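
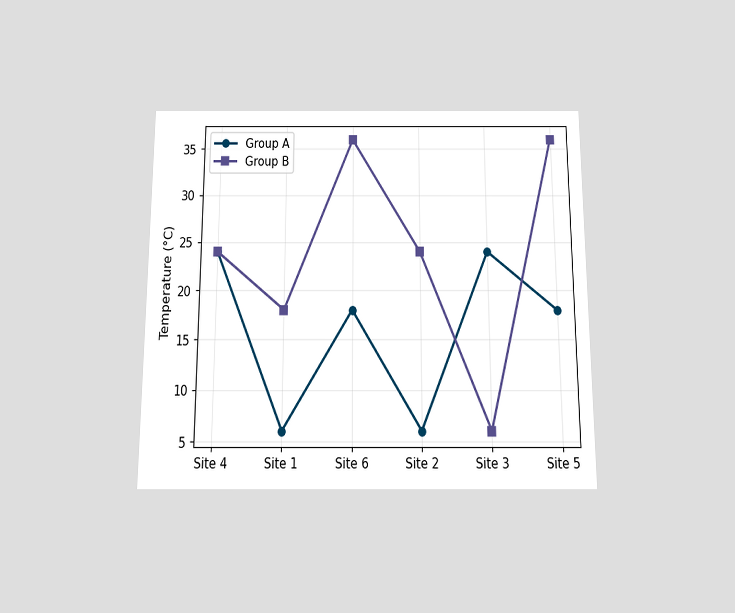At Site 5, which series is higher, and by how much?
The chart is viewed slightly from below. At Site 5, Group B sits above the other line by 18°C.

Group B, by 18°C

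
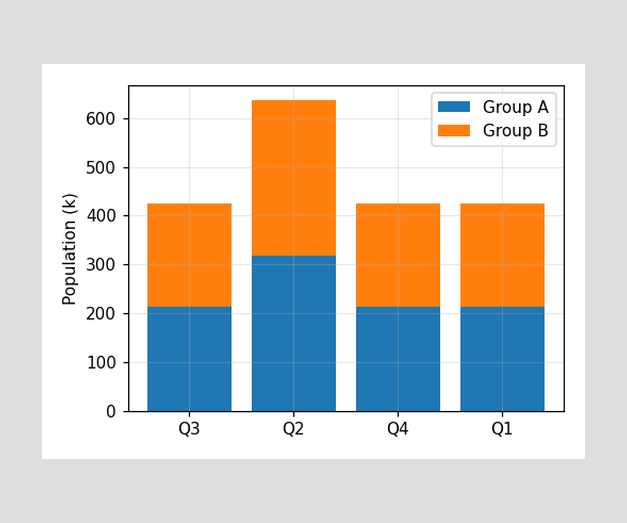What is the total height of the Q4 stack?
424k

The Q4 stack's top reaches 424k on the y-axis.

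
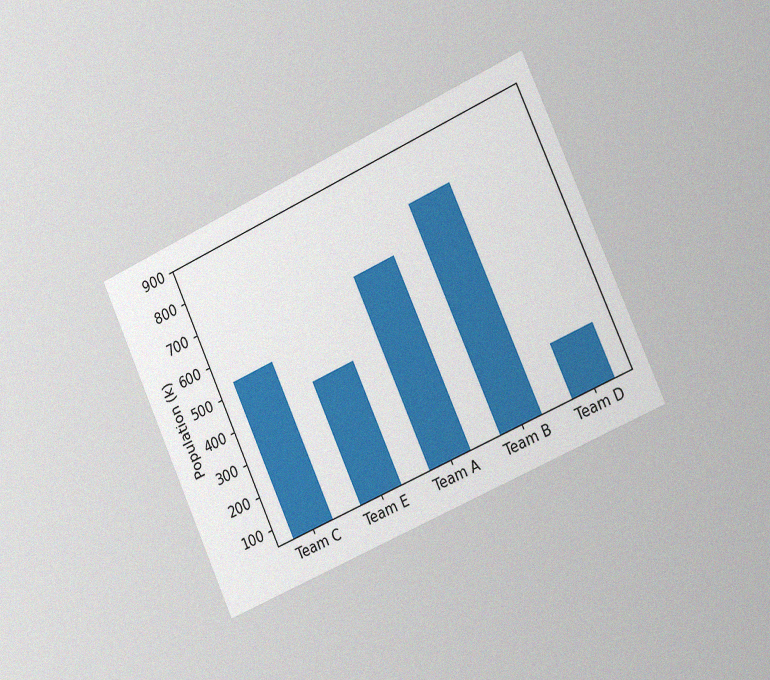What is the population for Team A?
636k

The chart is tilted about 24° counter-clockwise and viewed slightly from the right, with some photo noise. Reading along the chart's y-axis, the Team A bar reaches 636k.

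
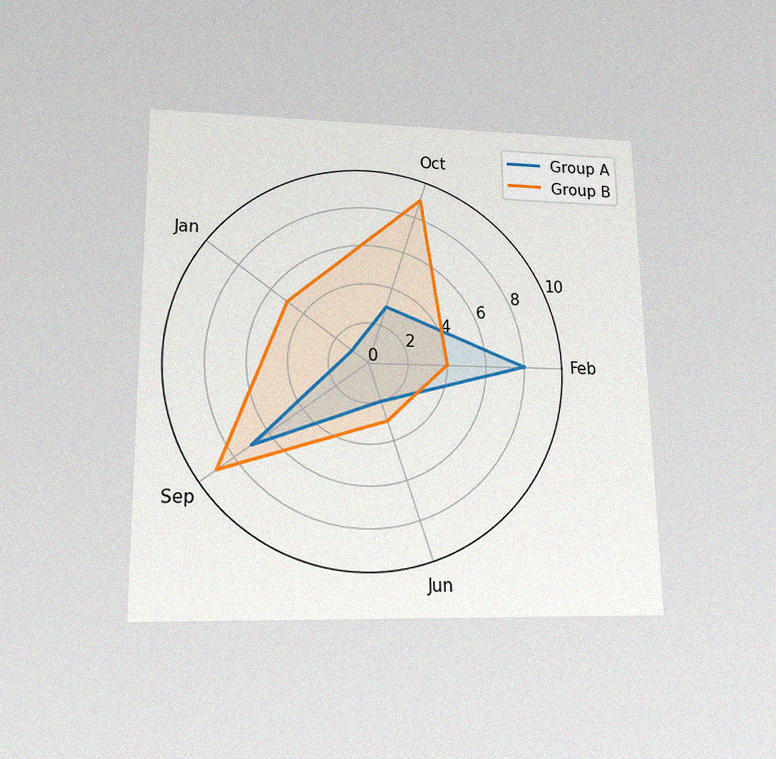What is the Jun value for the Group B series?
3

The chart is viewed slightly from below, with some photo noise. On the Jun axis, Group B reaches 3.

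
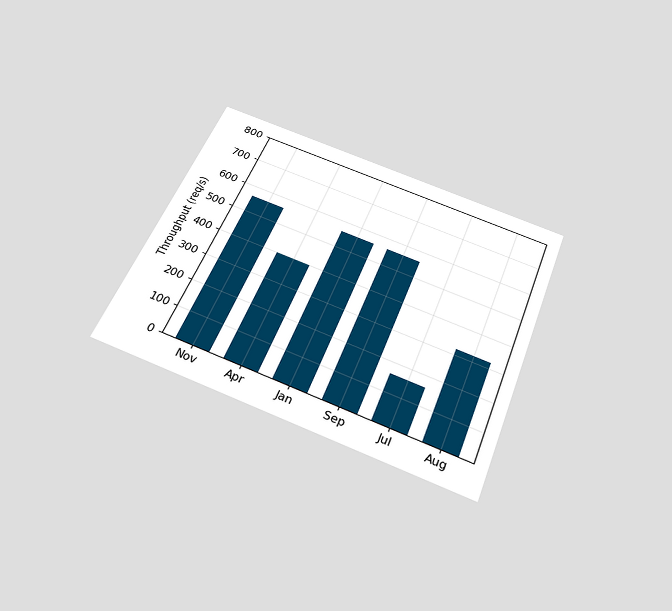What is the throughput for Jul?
The chart is tilted about 21° clockwise and viewed slightly from below. Reading along the chart's y-axis, the Jul bar reaches 160req/s.

160req/s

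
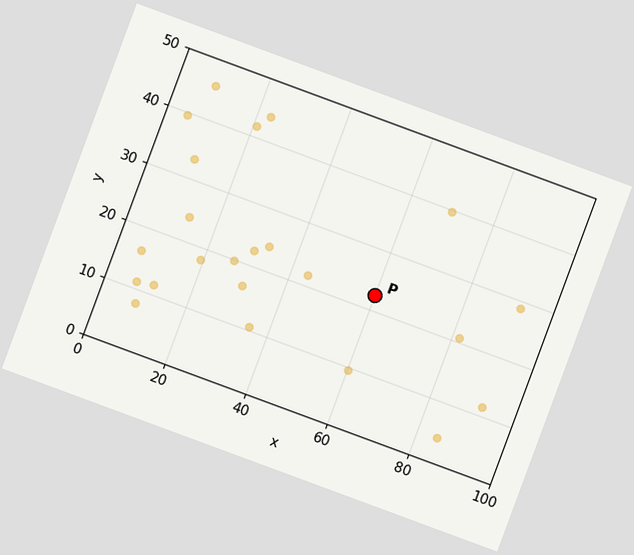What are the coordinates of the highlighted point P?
(60, 22.5)

The chart is tilted about 20° clockwise. Following the gridlines from P to each axis, P sits at (60, 22.5).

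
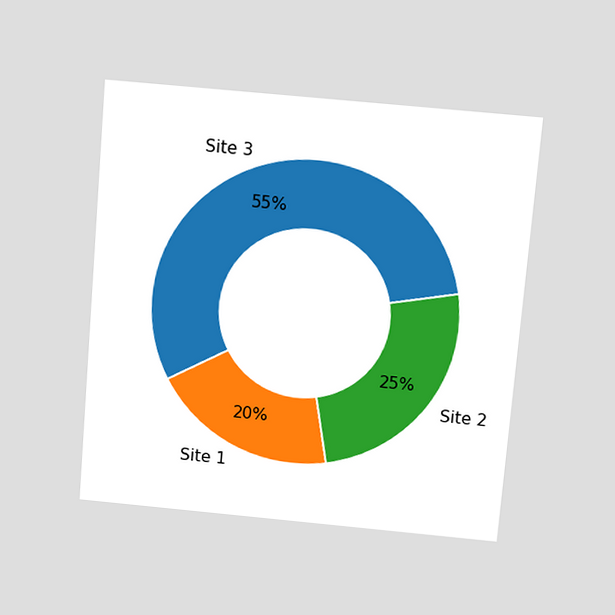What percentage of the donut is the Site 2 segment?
The chart is tilted about 5° clockwise and viewed slightly from above. The Site 2 segment takes up 25% of the ring.

25%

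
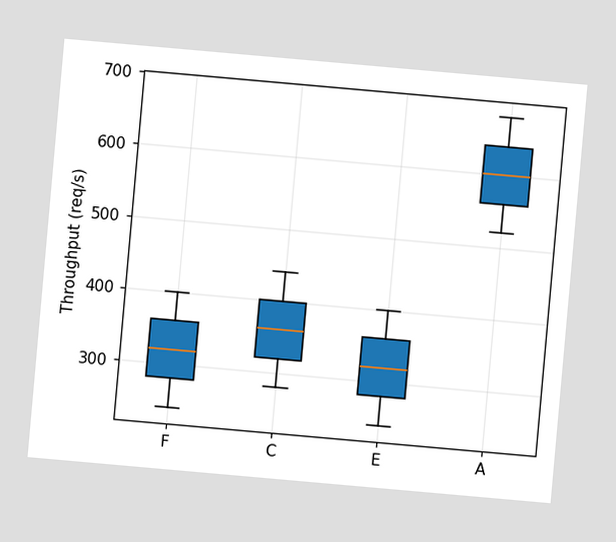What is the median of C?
The chart is tilted about 5° clockwise. The median line in the C box sits at 360req/s.

360req/s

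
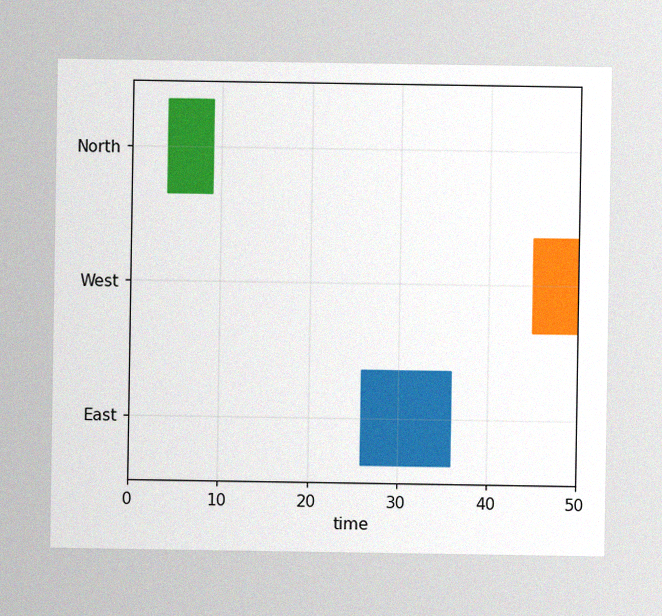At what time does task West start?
The image has some photo noise and uneven lighting. The West bar begins at t=45.

45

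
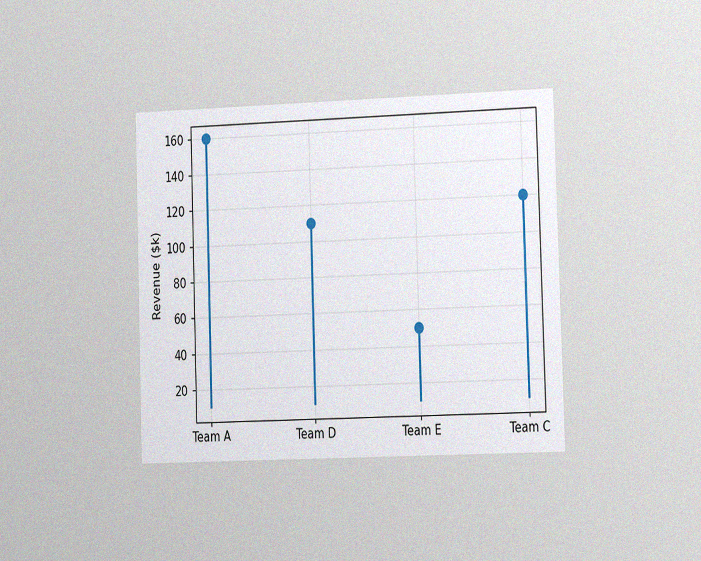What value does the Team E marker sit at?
$50k

The chart is viewed slightly from the right, with some photo noise. The Team E marker sits at $50k.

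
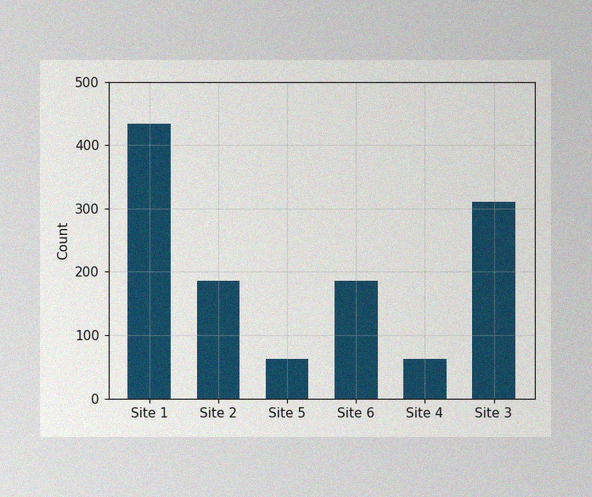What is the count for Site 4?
The image has some photo noise and uneven lighting. Reading along the chart's y-axis, the Site 4 bar reaches 62.

62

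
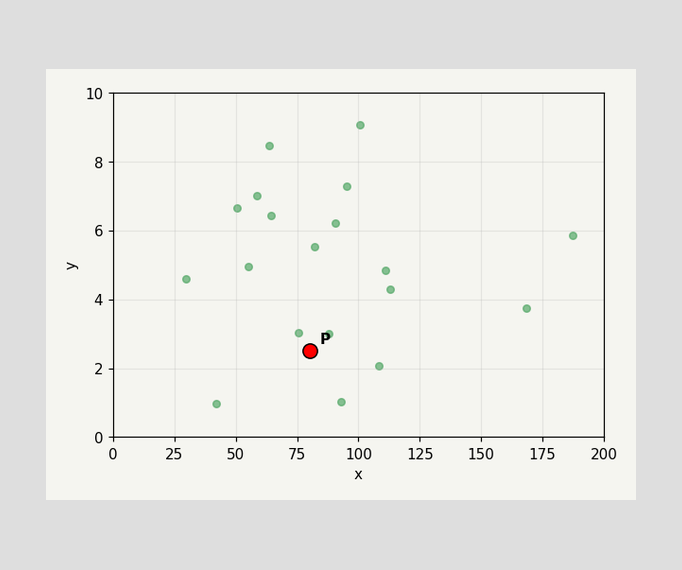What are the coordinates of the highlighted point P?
Following the gridlines from P to each axis, P sits at (80, 2.5).

(80, 2.5)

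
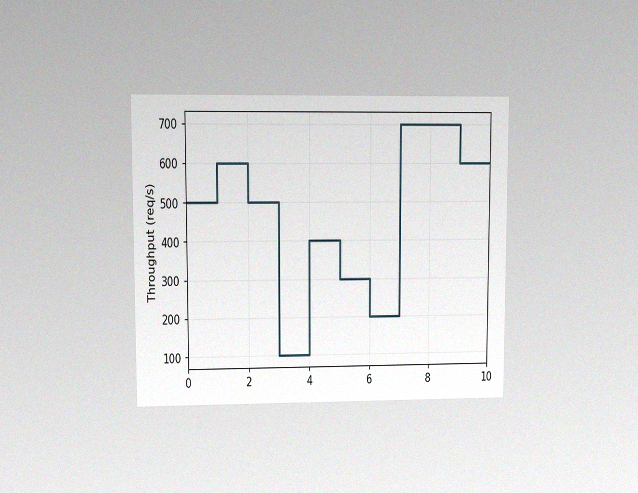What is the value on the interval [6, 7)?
The chart is viewed at a slight angle, with some photo noise. On [6, 7) the step sits at 200req/s.

200req/s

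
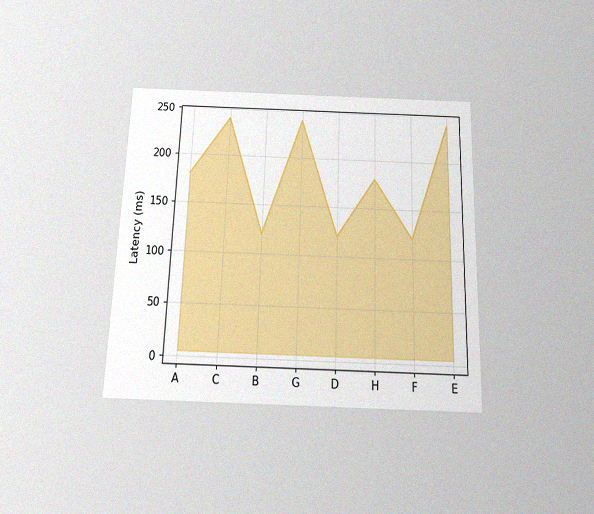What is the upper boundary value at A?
180ms

The chart is viewed slightly from below, with some photo noise. At A the upper boundary is at 180ms.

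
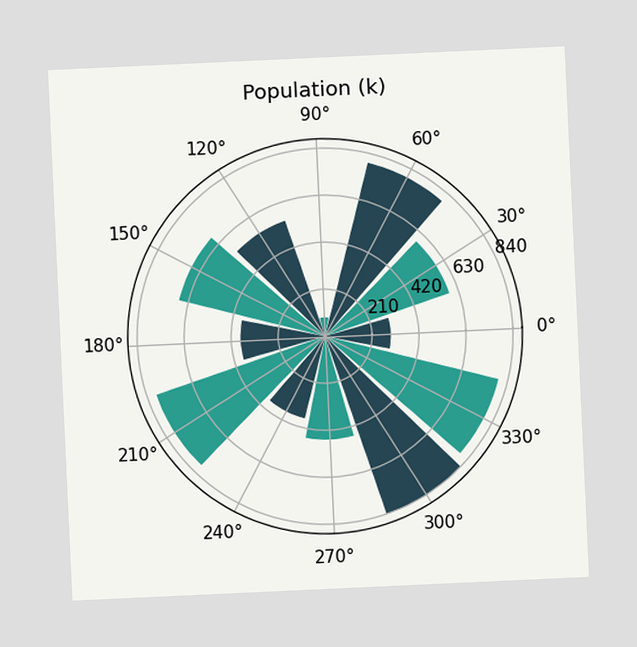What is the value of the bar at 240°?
378k

The chart is tilted about 3° counter-clockwise. The bar at 240° reaches 378k on the radial axis.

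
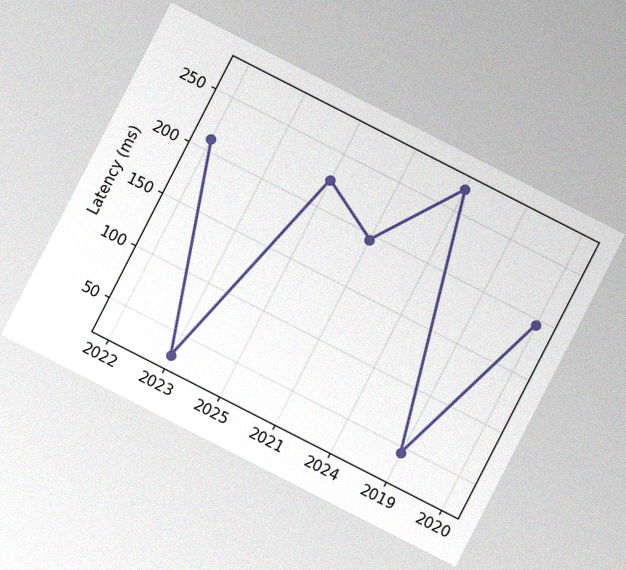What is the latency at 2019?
The chart is tilted about 27° clockwise, with some photo noise. At 2019, the line is at 45ms.

45ms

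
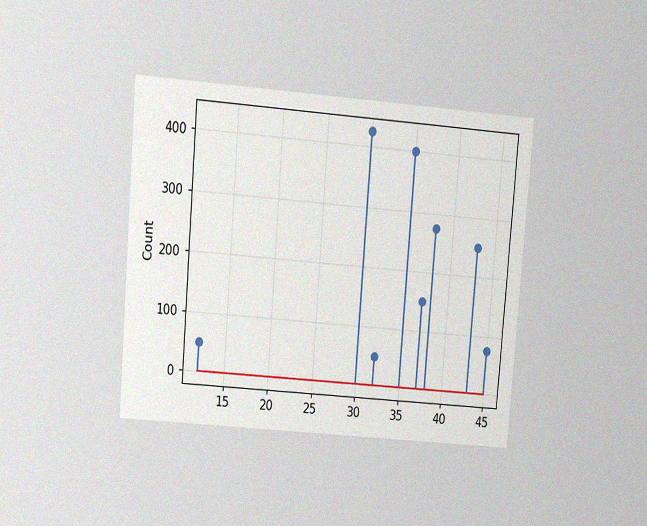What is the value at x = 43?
The chart is tilted about 5° clockwise and viewed at a slight angle, with some photo noise. The stem at x=43 reaches 250.

250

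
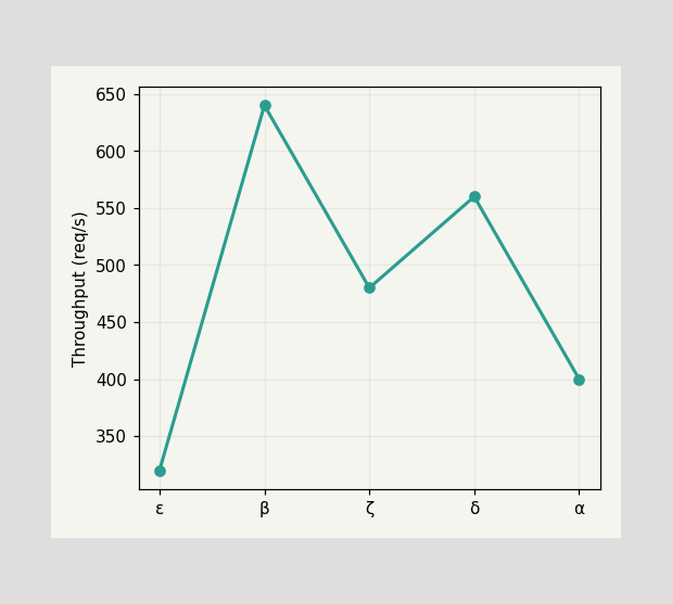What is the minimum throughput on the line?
The lowest point is at ε, and reading across to the y-axis gives 320req/s.

320req/s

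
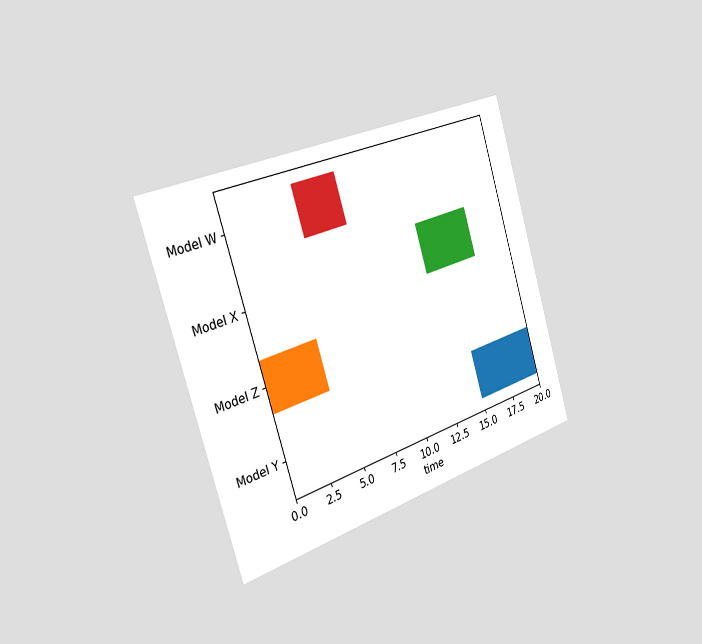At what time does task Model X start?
The chart is tilted about 17° counter-clockwise and viewed slightly from the left. The Model X bar begins at t=13.

13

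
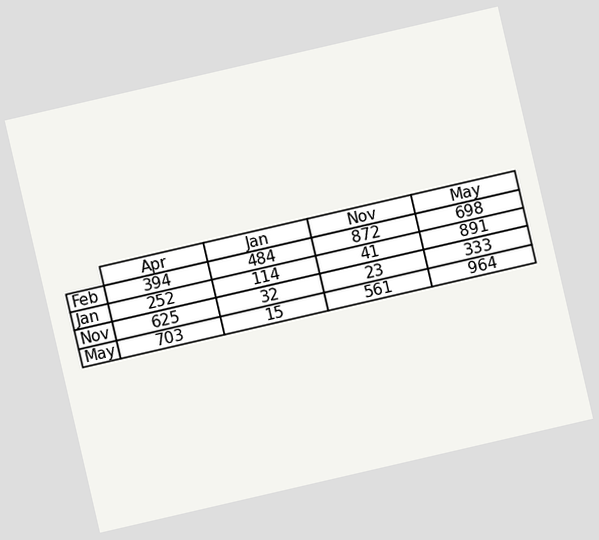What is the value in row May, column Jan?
15

The chart is tilted about 13° counter-clockwise. The (May, Jan) cell reads 15.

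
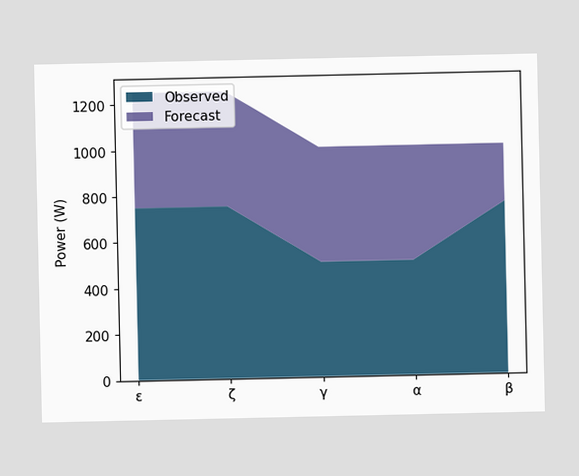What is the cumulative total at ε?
The stacked total at ε reaches 1250W.

1250W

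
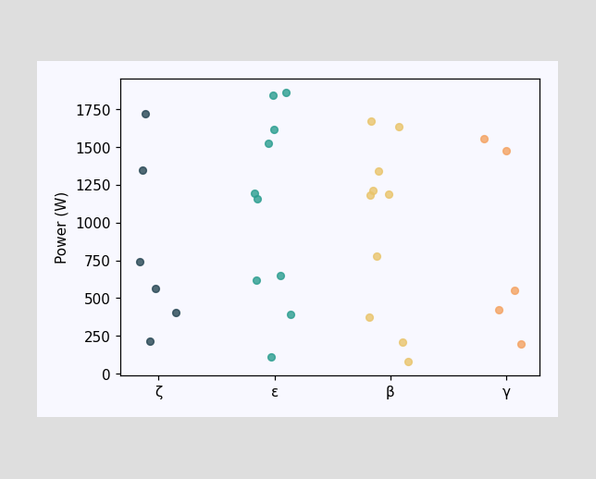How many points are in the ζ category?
Counting the markers in the ζ column gives 6.

6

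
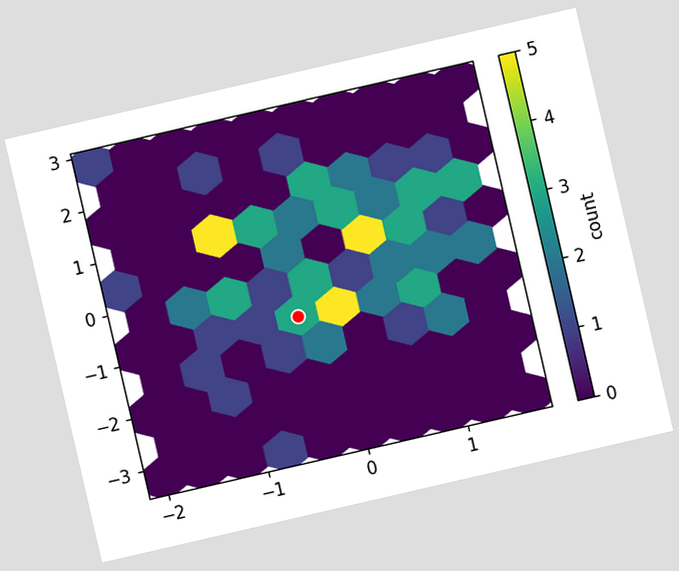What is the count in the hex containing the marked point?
3

The chart is tilted about 13° counter-clockwise. The marked hex reads 3 on the colorbar.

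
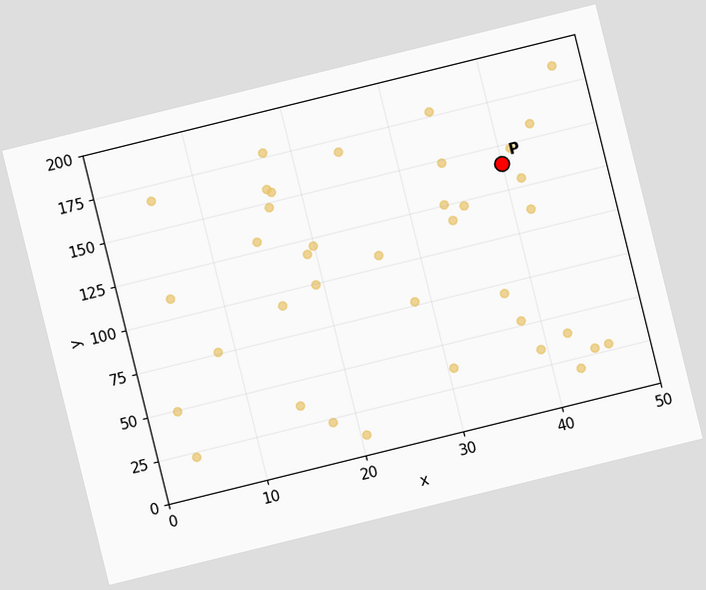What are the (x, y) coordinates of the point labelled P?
(40, 140)

The chart is tilted about 14° counter-clockwise. Following the gridlines from P to each axis, P sits at (40, 140).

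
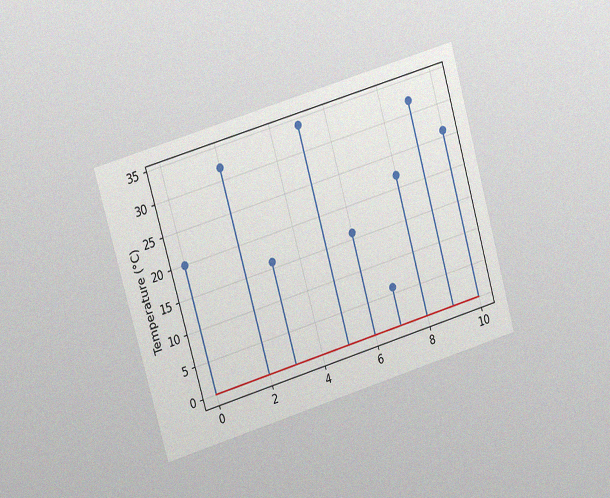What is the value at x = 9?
32°C

The chart is tilted about 16° counter-clockwise and viewed slightly from the left, with some photo noise. The stem at x=9 reaches 32°C.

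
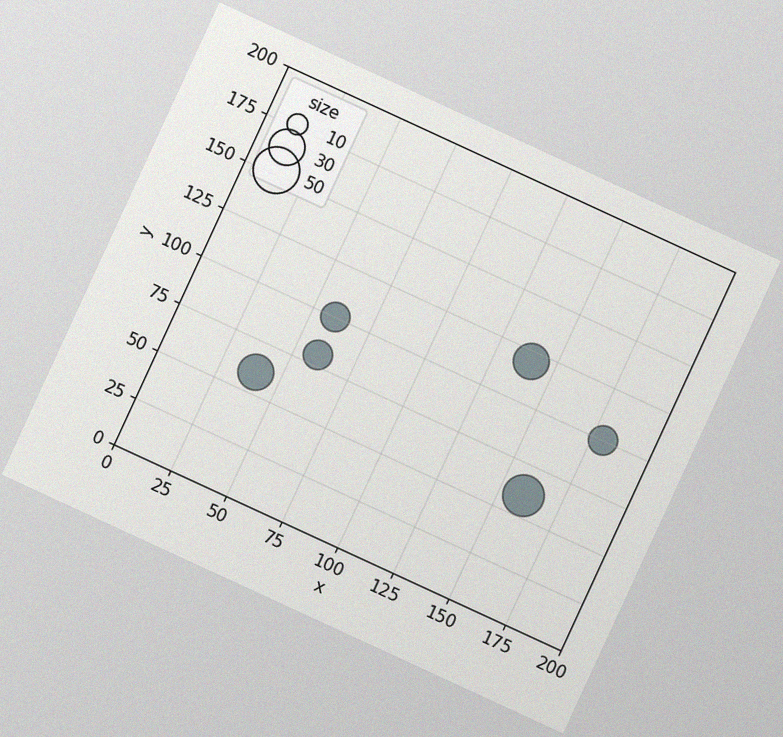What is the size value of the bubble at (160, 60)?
The chart is tilted about 25° clockwise, with some photo noise. Matching the bubble at (160, 60) against the size legend gives 40.

40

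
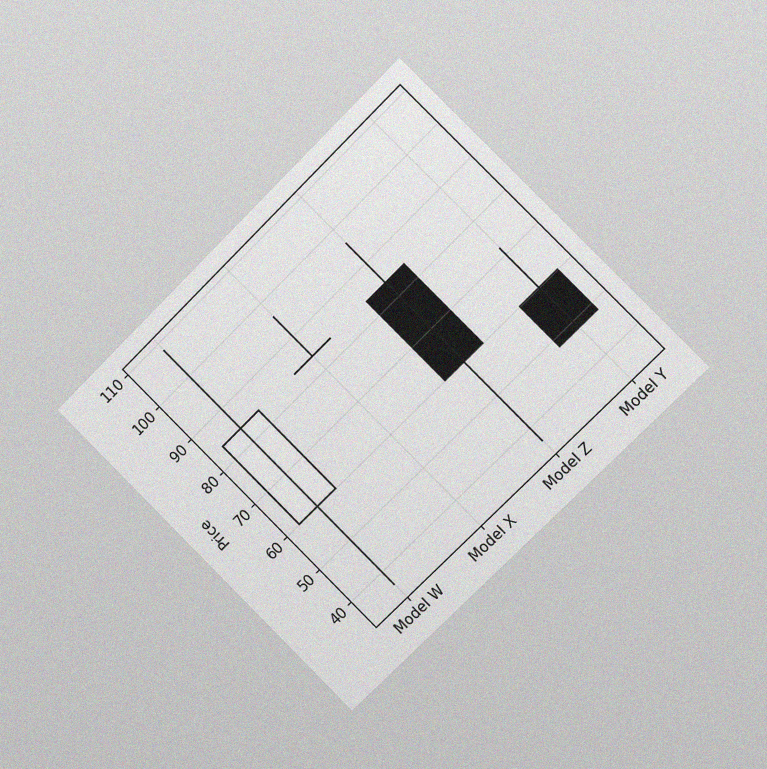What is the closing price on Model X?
The chart is tilted about 45° counter-clockwise and viewed slightly from the right, with some photo noise. The Model X candle closes at 84.

84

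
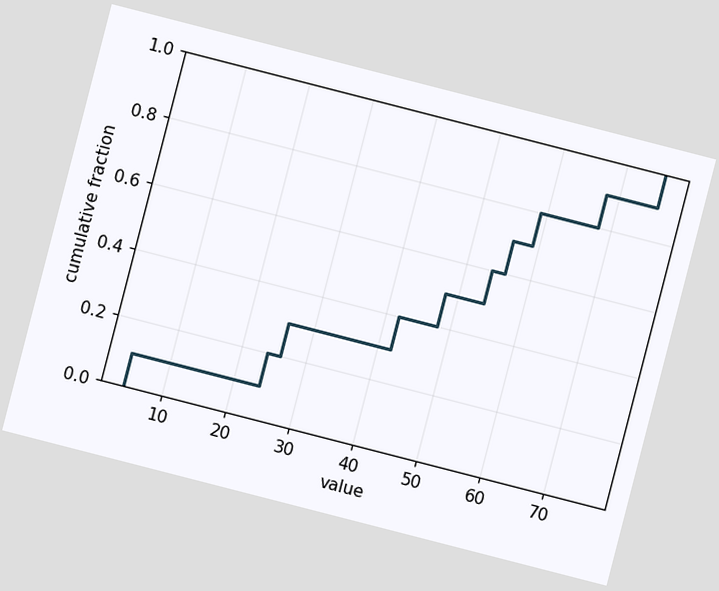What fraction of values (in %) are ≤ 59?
80%

The chart is tilted about 14° clockwise. At x=59 the ECDF step is at 80%.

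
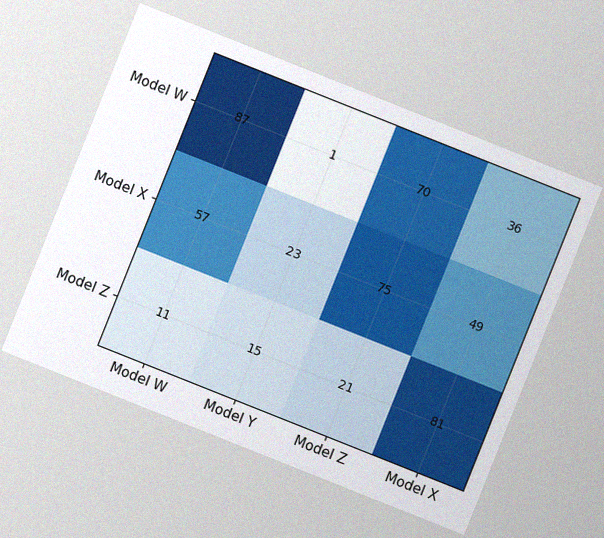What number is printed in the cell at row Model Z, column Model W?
11

The chart is tilted about 22° clockwise, with some photo noise. The (Model Z, Model W) cell reads 11.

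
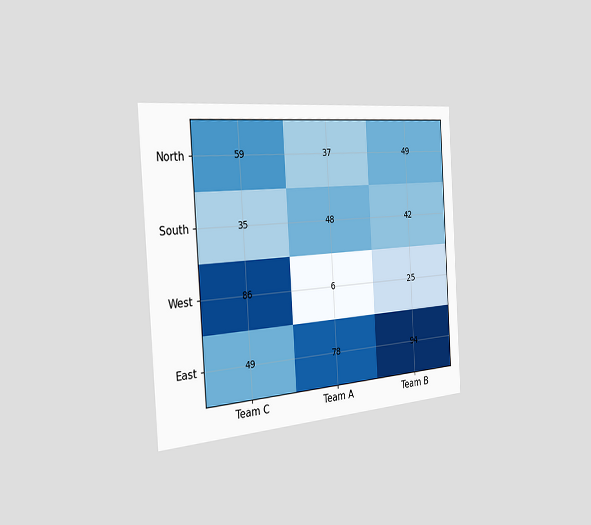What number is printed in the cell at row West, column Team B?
25

The chart is tilted about 4° counter-clockwise and viewed slightly from the left. The (West, Team B) cell reads 25.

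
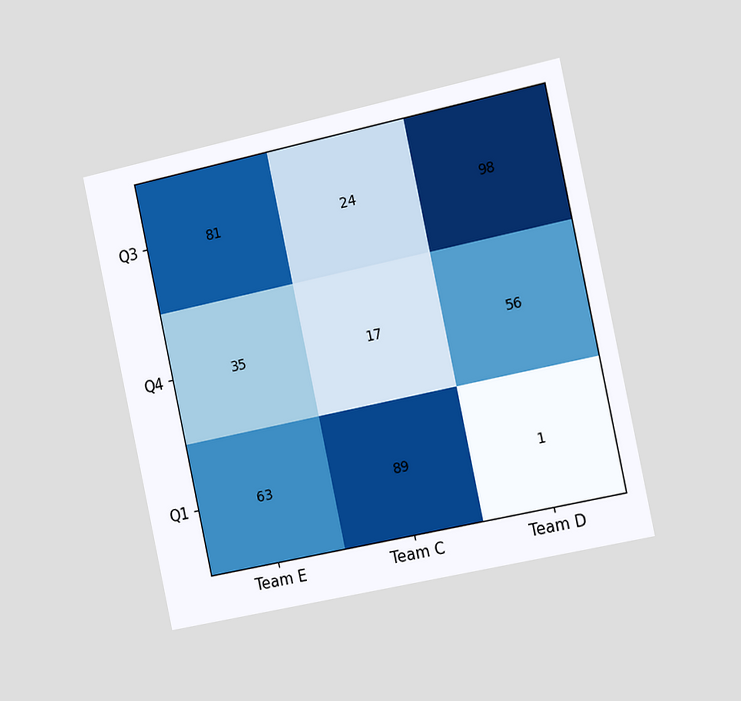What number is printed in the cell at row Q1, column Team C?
The chart is tilted about 12° counter-clockwise and viewed slightly from the right. The (Q1, Team C) cell reads 89.

89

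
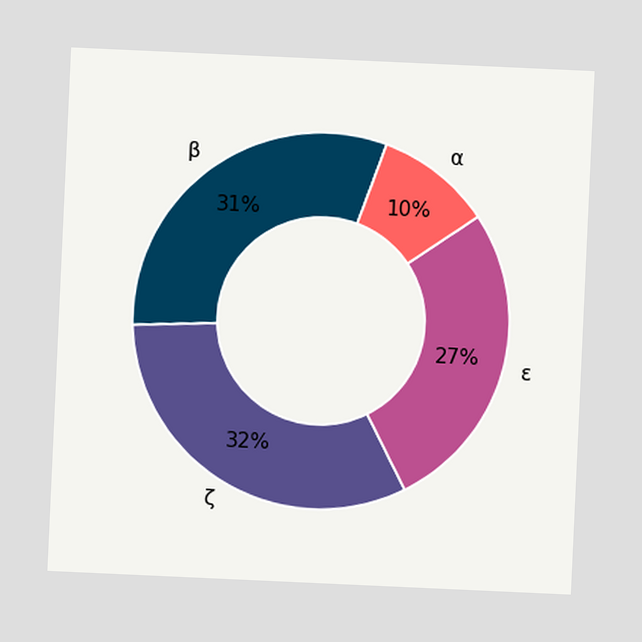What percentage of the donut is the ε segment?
The chart is tilted about 3° clockwise. The ε segment takes up 27% of the ring.

27%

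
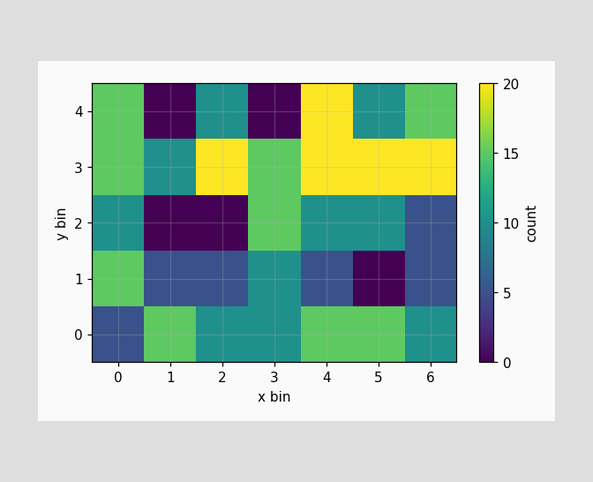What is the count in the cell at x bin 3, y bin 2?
15

Matching the cell (3, 2) against the colorbar gives 15.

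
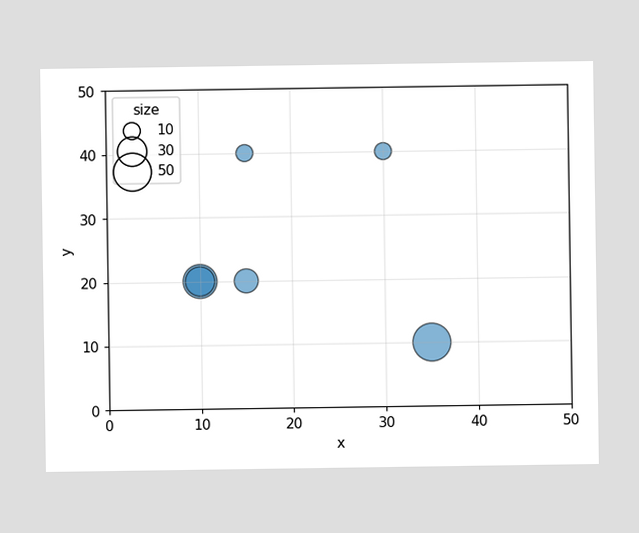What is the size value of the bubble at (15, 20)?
Matching the bubble at (15, 20) against the size legend gives 20.

20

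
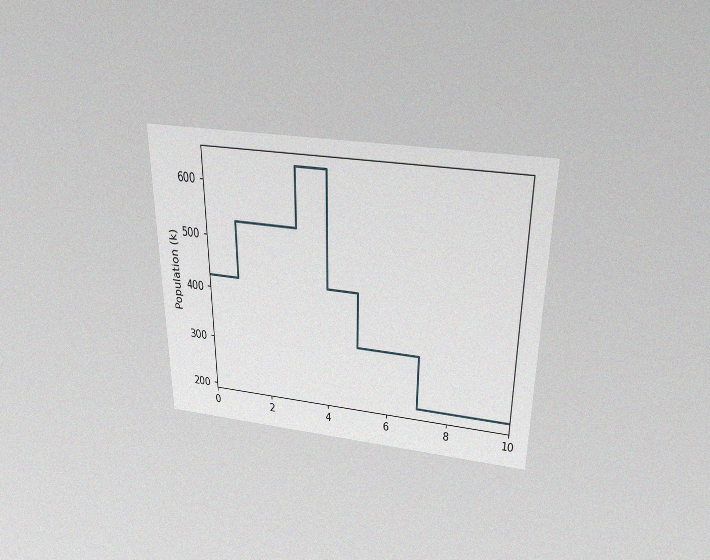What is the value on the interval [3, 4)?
636k

The chart is viewed slightly from above, with some photo noise. On [3, 4) the step sits at 636k.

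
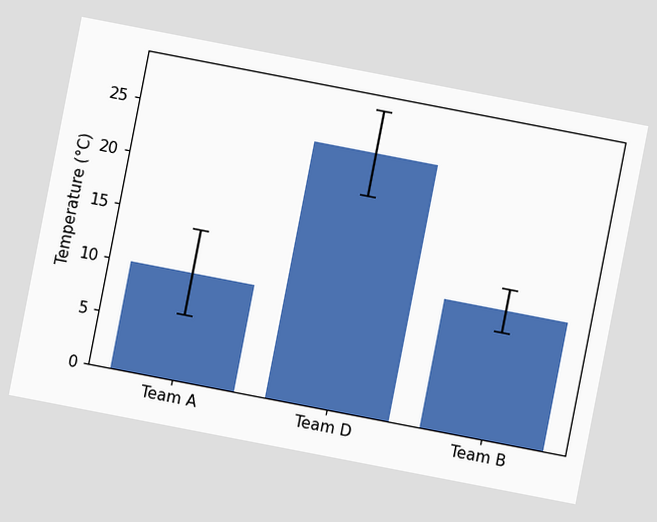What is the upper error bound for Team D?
The chart is tilted about 11° clockwise. The Team D bar's upper whisker reaches 28°C.

28°C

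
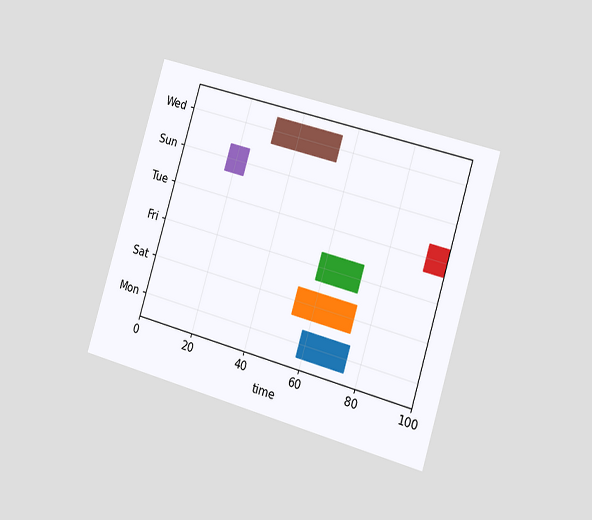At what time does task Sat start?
53

The chart is tilted about 17° clockwise and viewed slightly from the right. The Sat bar begins at t=53.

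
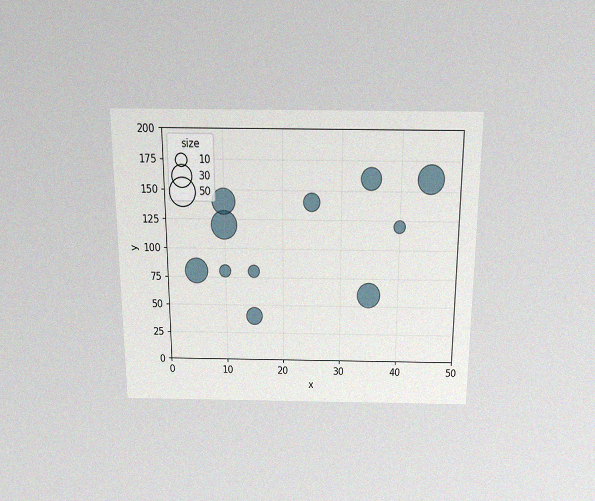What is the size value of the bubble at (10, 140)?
40

The chart is viewed slightly from above, with some photo noise. Matching the bubble at (10, 140) against the size legend gives 40.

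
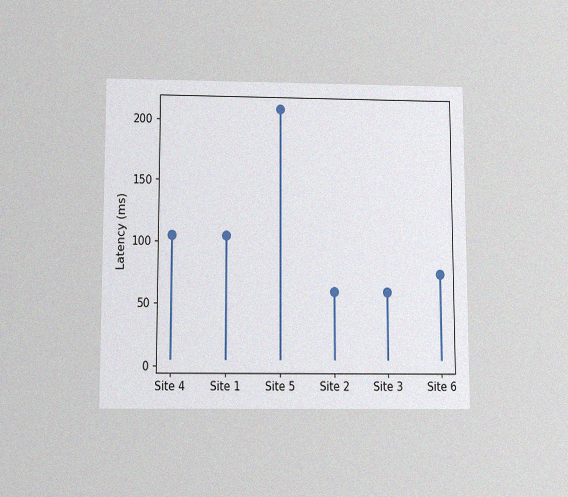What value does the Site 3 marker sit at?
The chart is viewed slightly from below, with some photo noise. The Site 3 marker sits at 60ms.

60ms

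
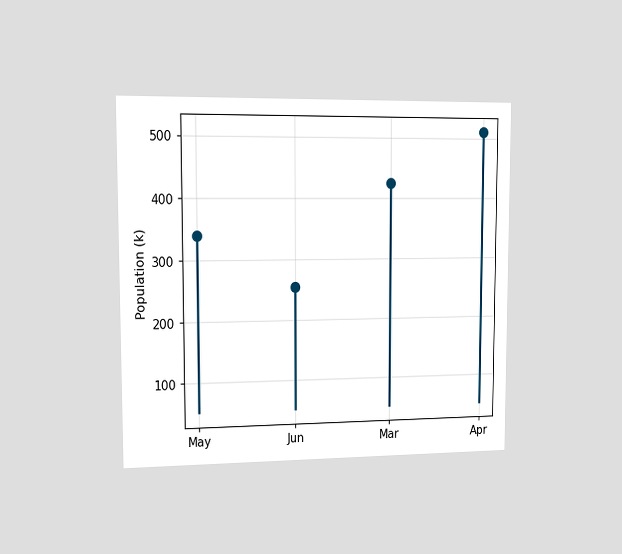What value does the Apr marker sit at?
510k

The chart is viewed slightly from the left. The Apr marker sits at 510k.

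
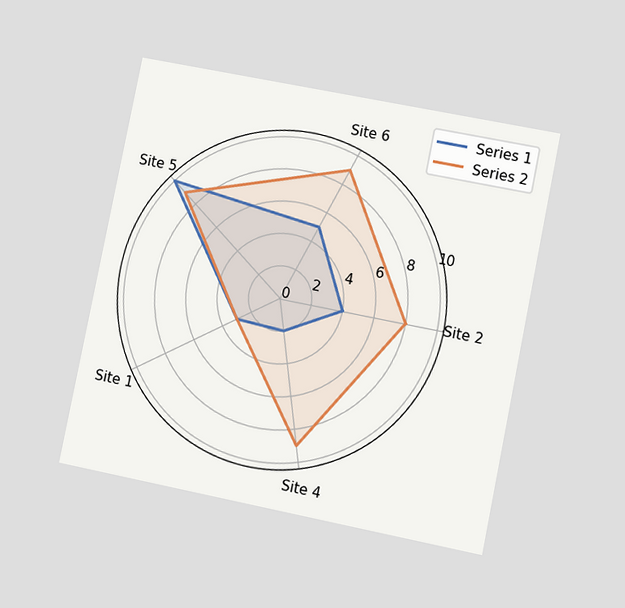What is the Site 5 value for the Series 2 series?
The chart is tilted about 11° clockwise and viewed at a slight angle. On the Site 5 axis, Series 2 reaches 9.

9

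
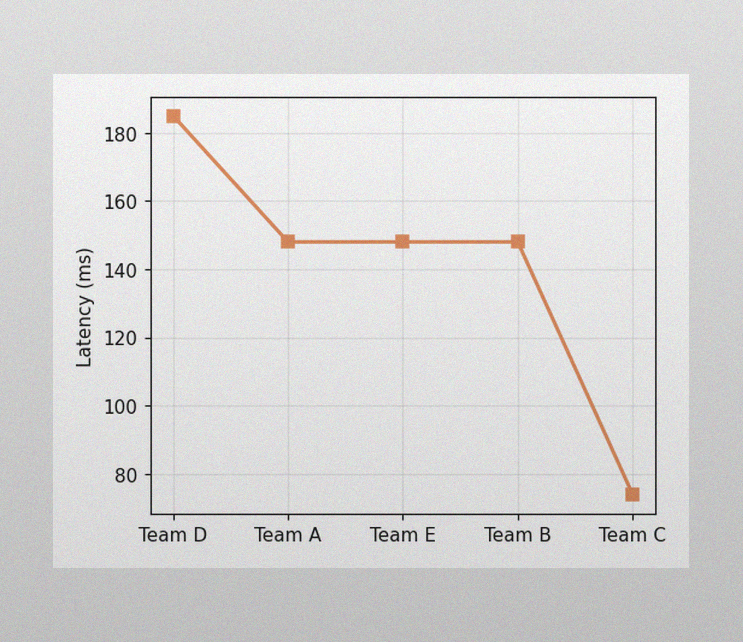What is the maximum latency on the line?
185ms

The image has some photo noise and uneven lighting. The highest point is at Team D, and reading across to the y-axis gives 185ms.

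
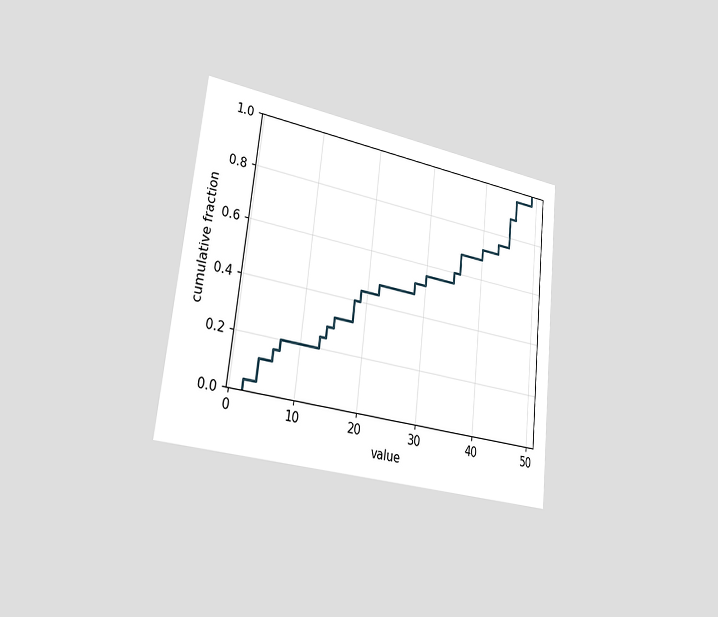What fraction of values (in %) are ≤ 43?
The chart is tilted about 6° clockwise and viewed slightly from the left. At x=43 the ECDF step is at 76%.

76%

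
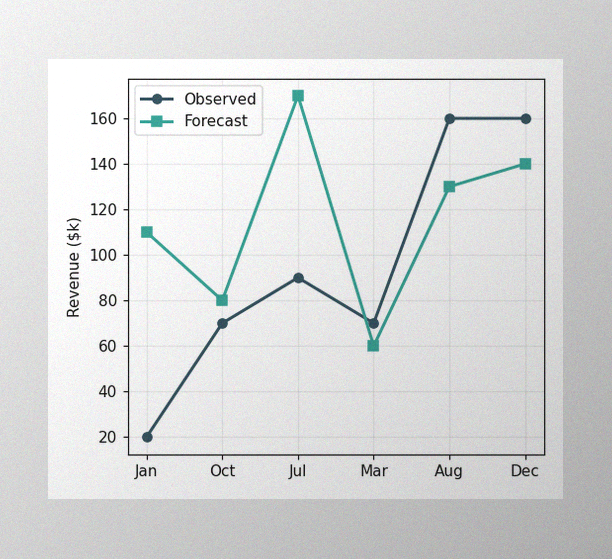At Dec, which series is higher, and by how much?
Observed, by $20k

The image has some photo noise and uneven lighting. At Dec, Observed sits above the other line by $20k.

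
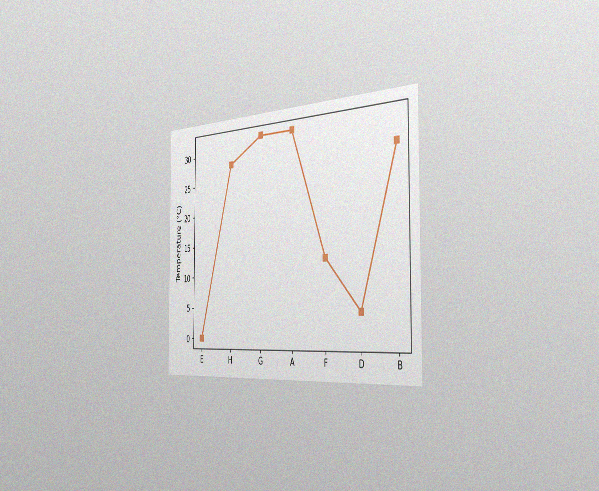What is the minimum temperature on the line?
The chart is viewed slightly from the right, with some photo noise. The lowest point is at E, and reading across to the y-axis gives 0°C.

0°C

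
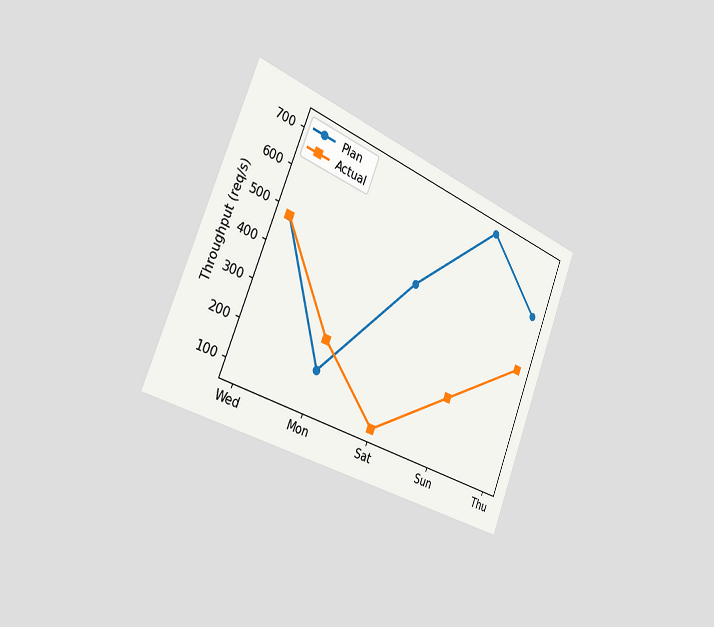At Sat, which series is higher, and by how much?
Plan, by 400req/s

The chart is tilted about 22° clockwise and viewed slightly from the left. At Sat, Plan sits above the other line by 400req/s.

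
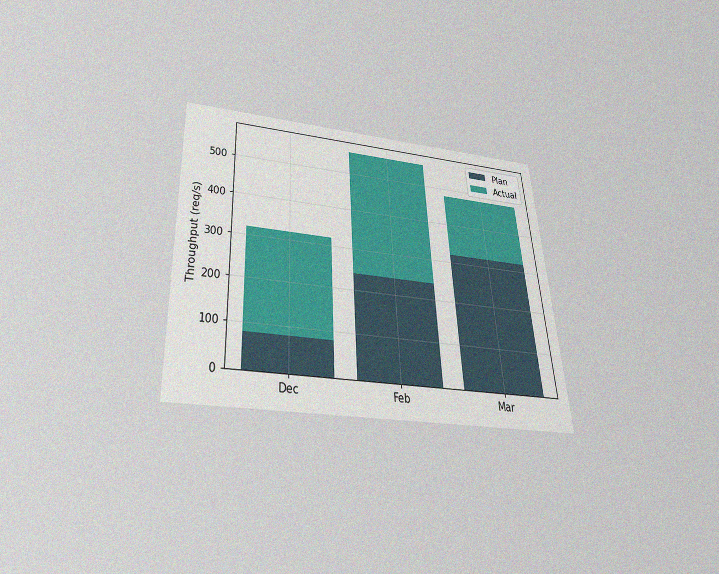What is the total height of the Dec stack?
320req/s

The chart is tilted about 3° counter-clockwise and viewed slightly from below, with some photo noise. The Dec stack's top reaches 320req/s on the y-axis.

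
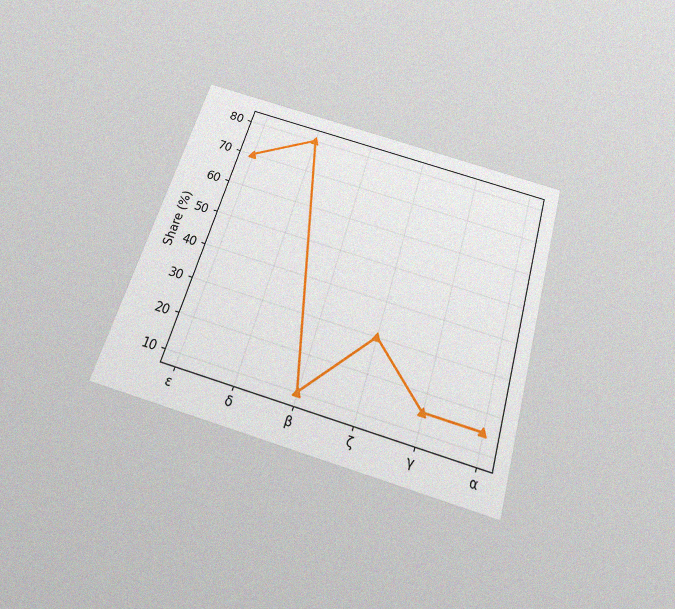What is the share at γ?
15%

The chart is tilted about 16° clockwise and viewed slightly from below, with some photo noise. At γ, the line is at 15%.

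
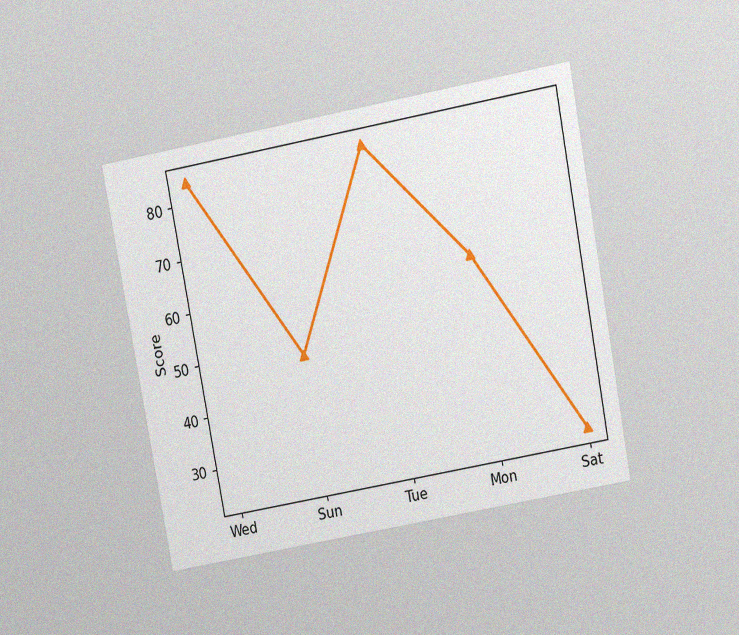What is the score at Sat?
24

The chart is tilted about 11° counter-clockwise and viewed slightly from above, with some photo noise. At Sat, the line is at 24.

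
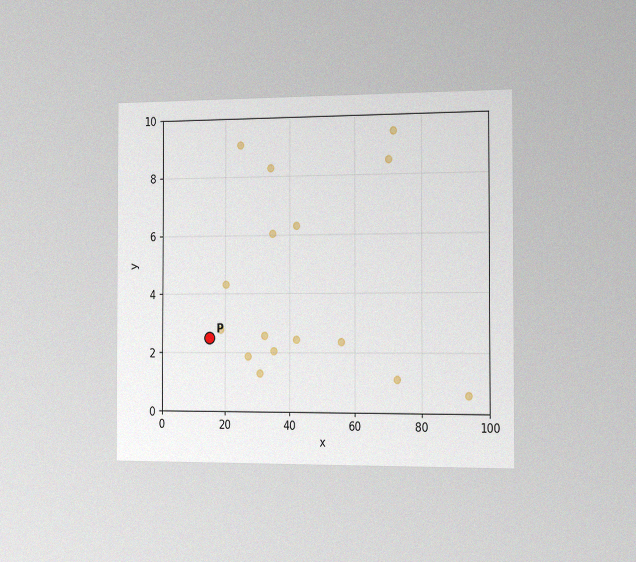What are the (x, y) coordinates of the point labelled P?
The chart is viewed slightly from the right, with some photo noise. Following the gridlines from P to each axis, P sits at (15, 2.5).

(15, 2.5)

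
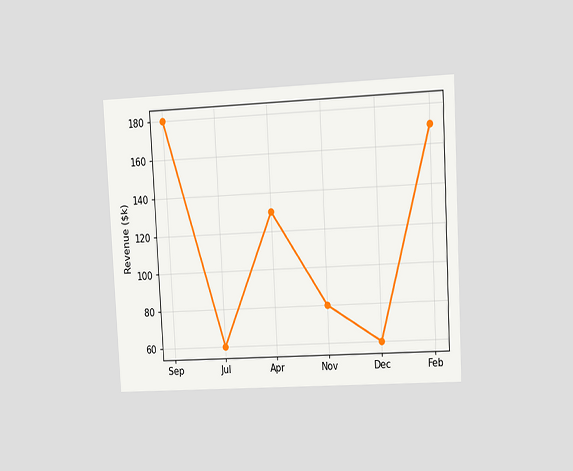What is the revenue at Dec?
The chart is tilted about 3° counter-clockwise and viewed at a slight angle. At Dec, the line is at $60k.

$60k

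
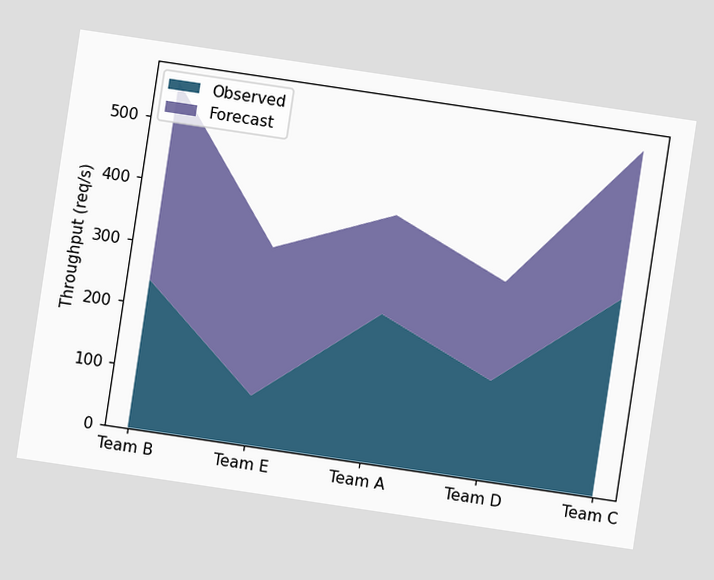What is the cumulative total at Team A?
The chart is tilted about 8° clockwise. The stacked total at Team A reaches 400req/s.

400req/s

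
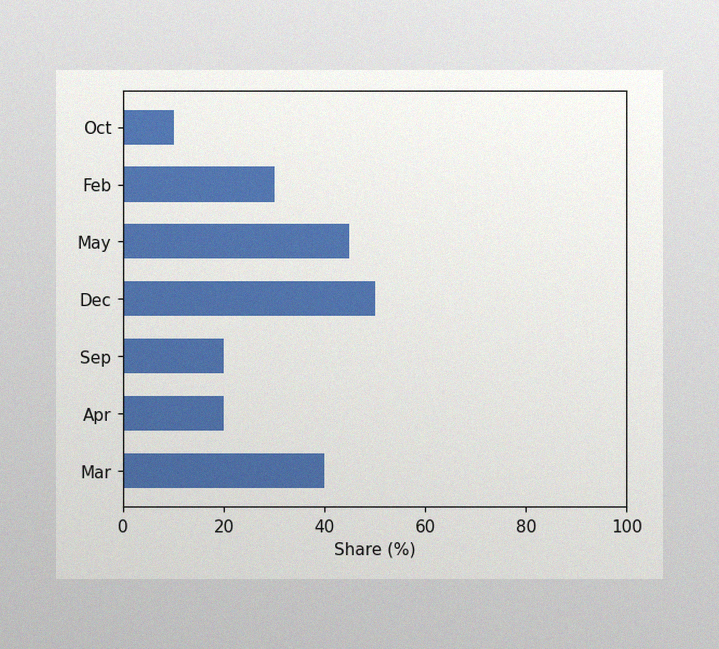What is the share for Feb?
30%

The image has some photo noise and uneven lighting. Reading along the chart's x-axis, the Feb bar reaches 30%.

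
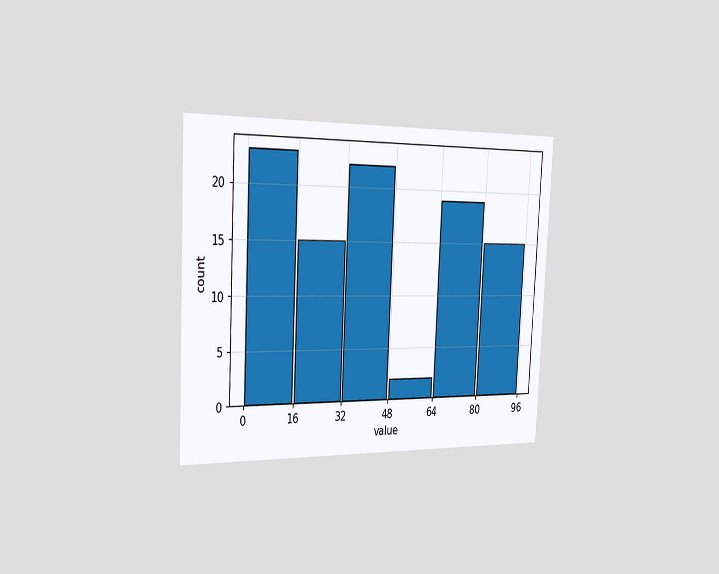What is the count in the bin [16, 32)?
15

The chart is tilted about 3° clockwise and viewed slightly from the left. The [16, 32) bin has height 15.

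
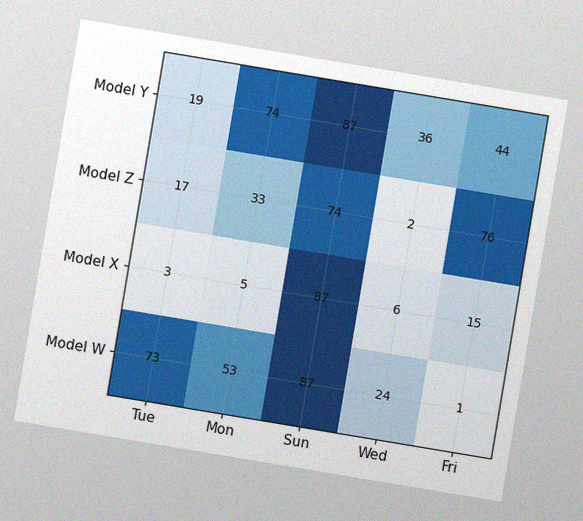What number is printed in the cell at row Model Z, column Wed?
The chart is tilted about 9° clockwise, with some photo noise. The (Model Z, Wed) cell reads 2.

2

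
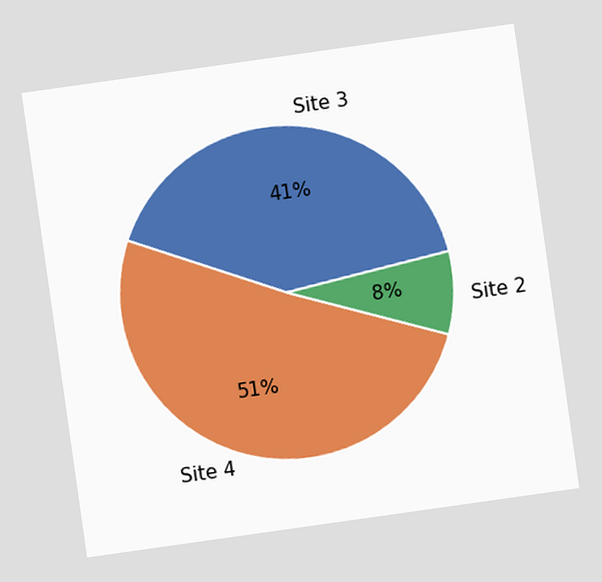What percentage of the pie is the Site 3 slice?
The chart is tilted about 8° counter-clockwise. The Site 3 slice takes up 41% of the pie.

41%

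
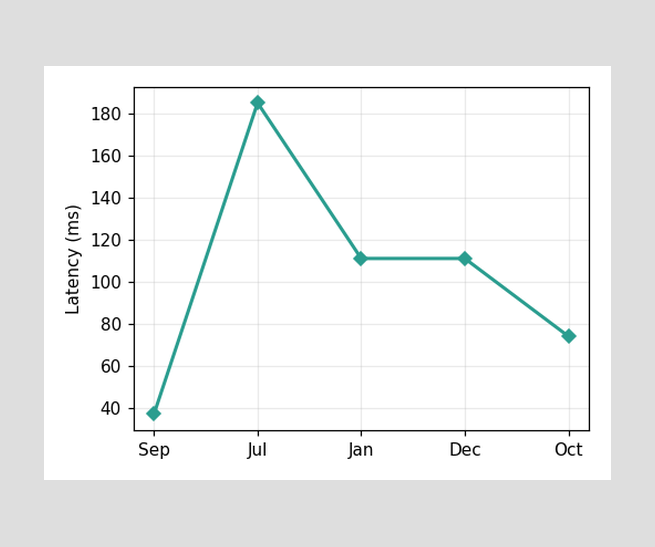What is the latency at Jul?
At Jul, the line is at 185ms.

185ms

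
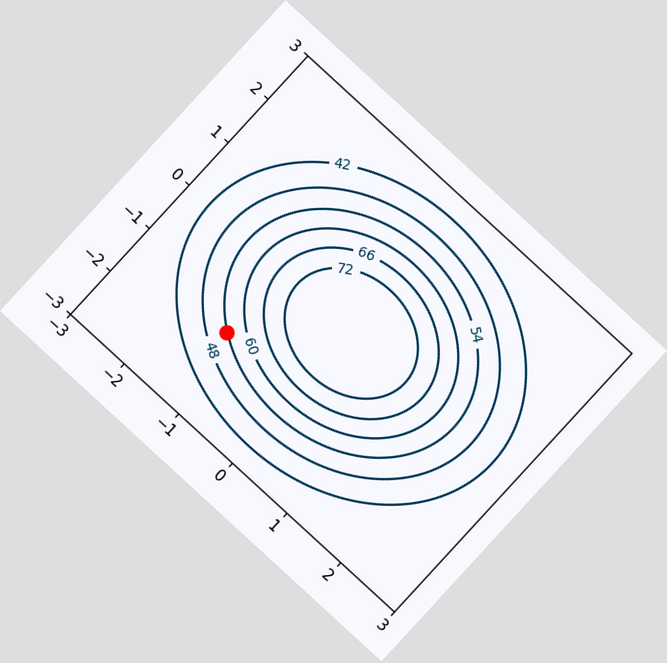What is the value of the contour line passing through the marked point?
The chart is tilted about 43° clockwise. The marked point sits on the contour labelled 54.

54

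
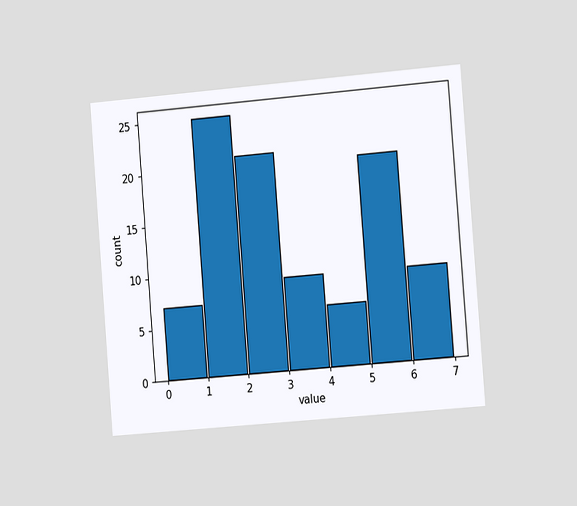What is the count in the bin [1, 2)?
The chart is tilted about 5° counter-clockwise and viewed slightly from the right. The [1, 2) bin has height 25.

25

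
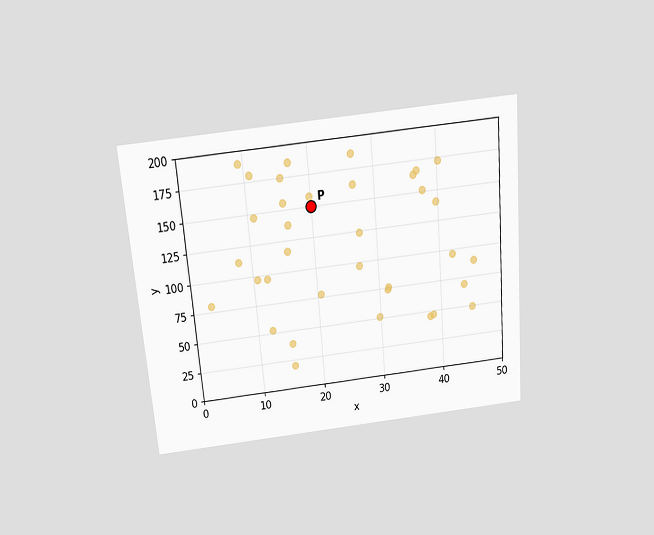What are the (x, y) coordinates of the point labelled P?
The chart is tilted about 5° counter-clockwise and viewed slightly from above. Following the gridlines from P to each axis, P sits at (20, 150).

(20, 150)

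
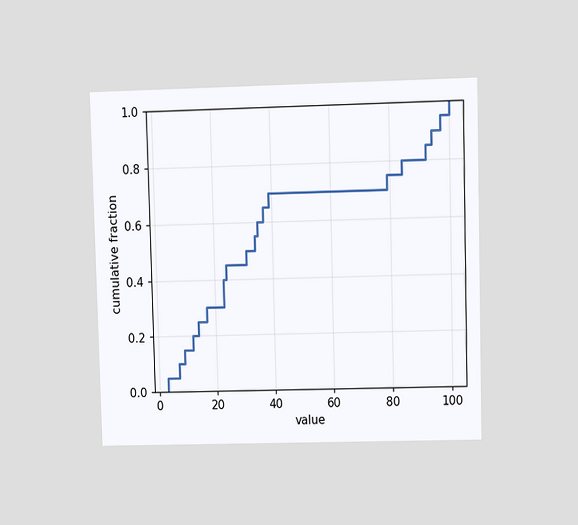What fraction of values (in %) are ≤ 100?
The chart is viewed at a slight angle. At x=100 the ECDF step is at 100%.

100%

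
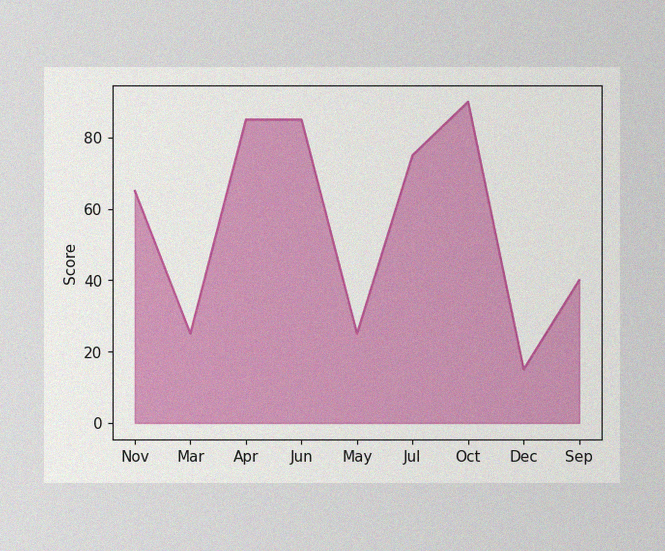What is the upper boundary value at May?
The image has some photo noise and uneven lighting. At May the upper boundary is at 25.

25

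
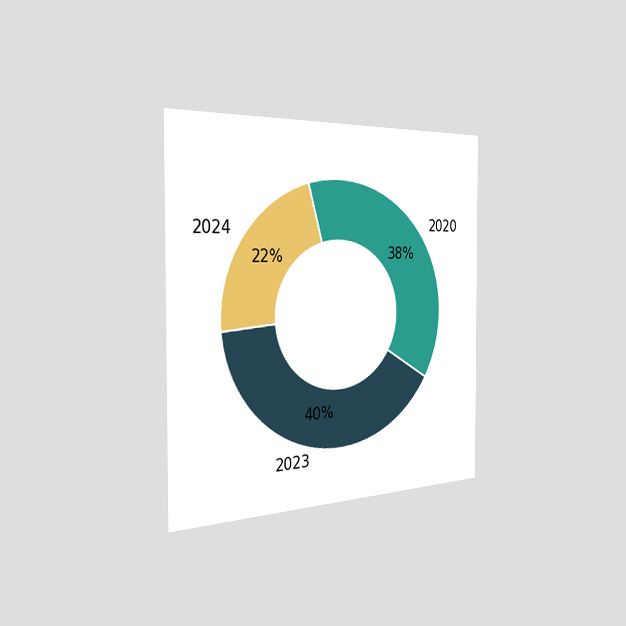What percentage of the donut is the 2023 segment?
The chart is viewed slightly from the left. The 2023 segment takes up 40% of the ring.

40%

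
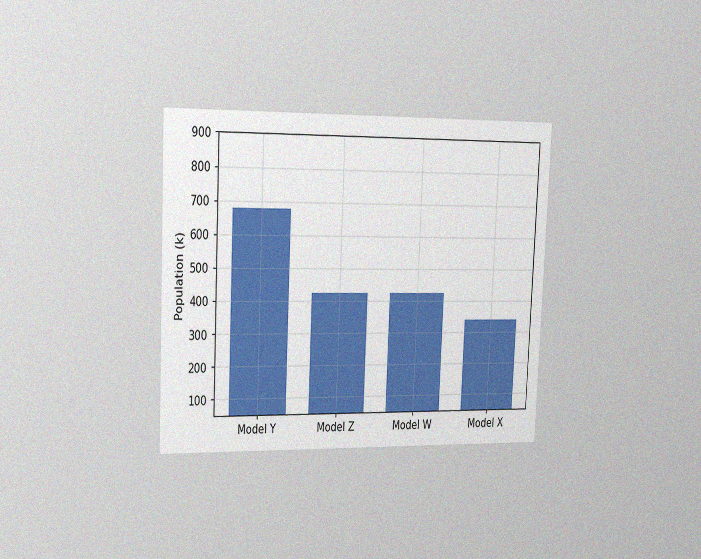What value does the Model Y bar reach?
The chart is tilted about 3° clockwise and viewed slightly from the left, with some photo noise. Reading along the chart's y-axis, the Model Y bar reaches 680k.

680k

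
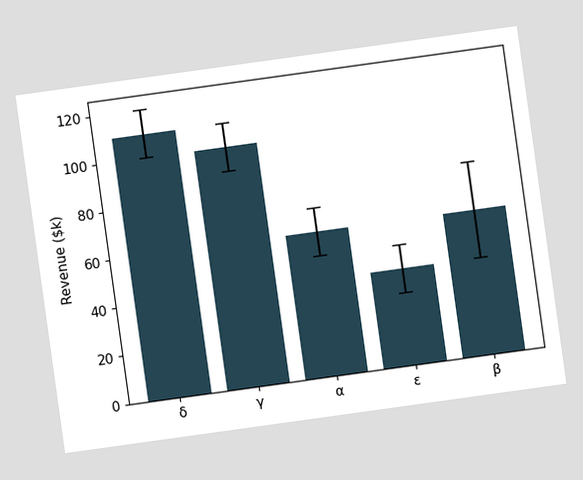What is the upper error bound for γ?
$110k

The chart is tilted about 8° counter-clockwise. The γ bar's upper whisker reaches $110k.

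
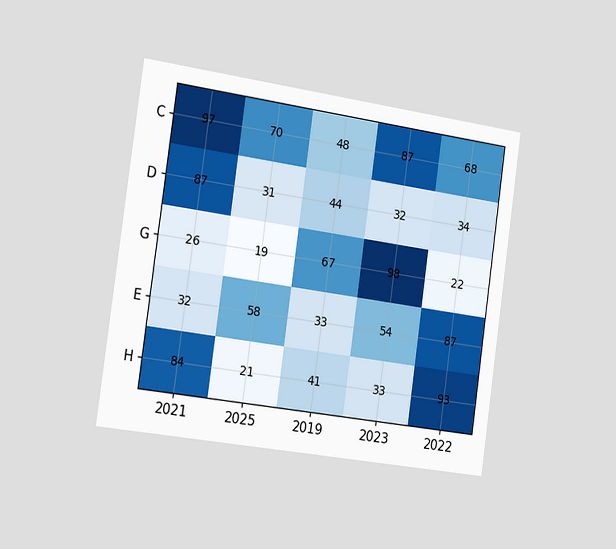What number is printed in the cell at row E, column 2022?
87

The chart is tilted about 8° clockwise and viewed slightly from the left. The (E, 2022) cell reads 87.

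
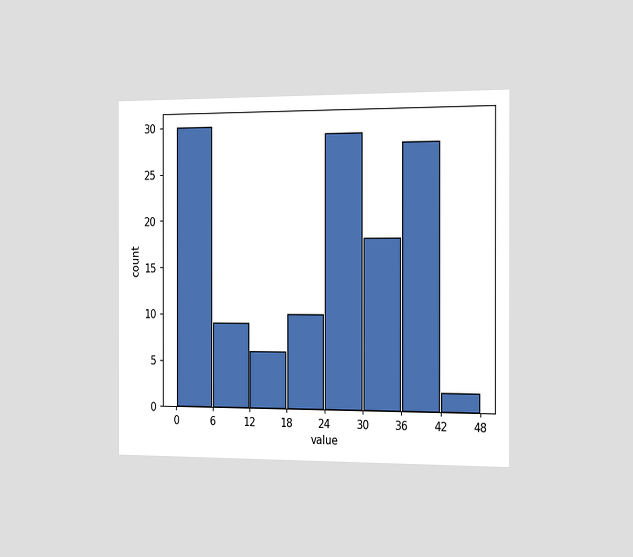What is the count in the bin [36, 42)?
The chart is viewed slightly from the right. The [36, 42) bin has height 28.

28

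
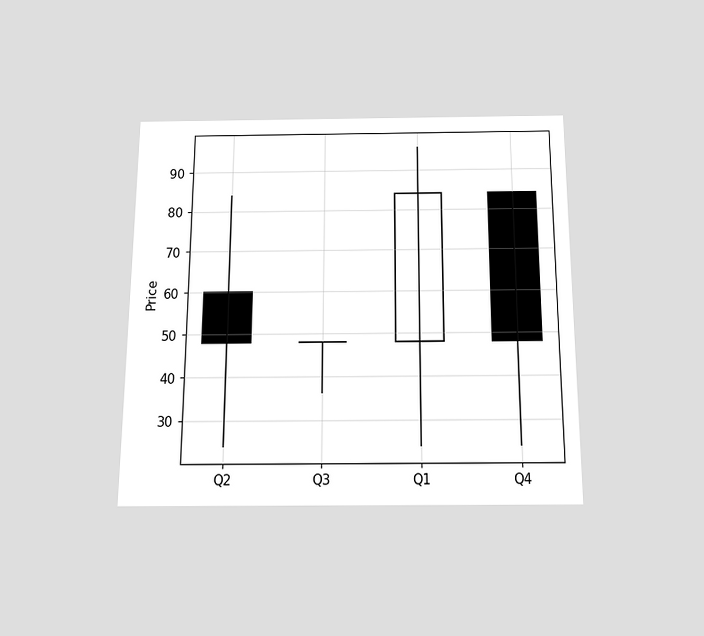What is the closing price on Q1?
The chart is viewed slightly from below. The Q1 candle closes at 84.

84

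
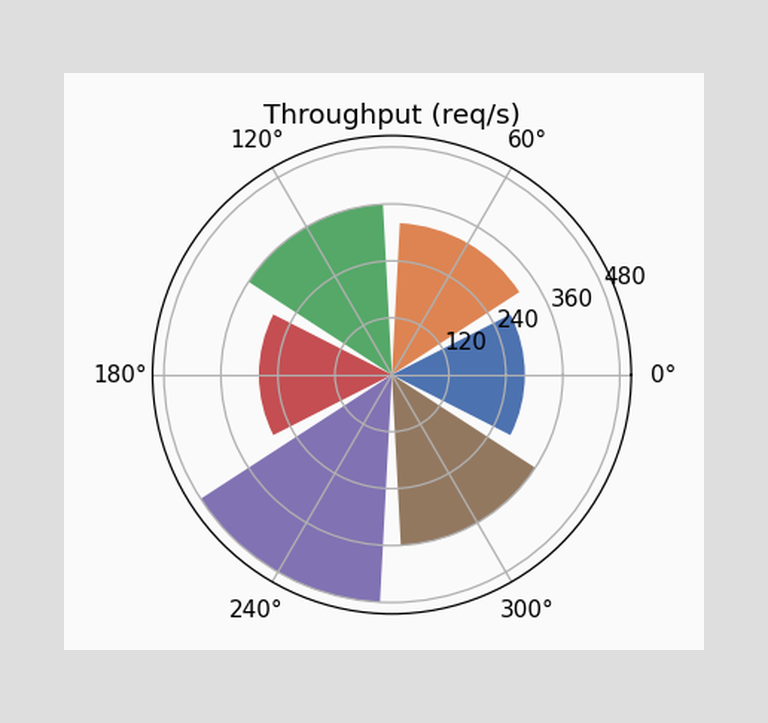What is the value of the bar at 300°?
The bar at 300° reaches 360req/s on the radial axis.

360req/s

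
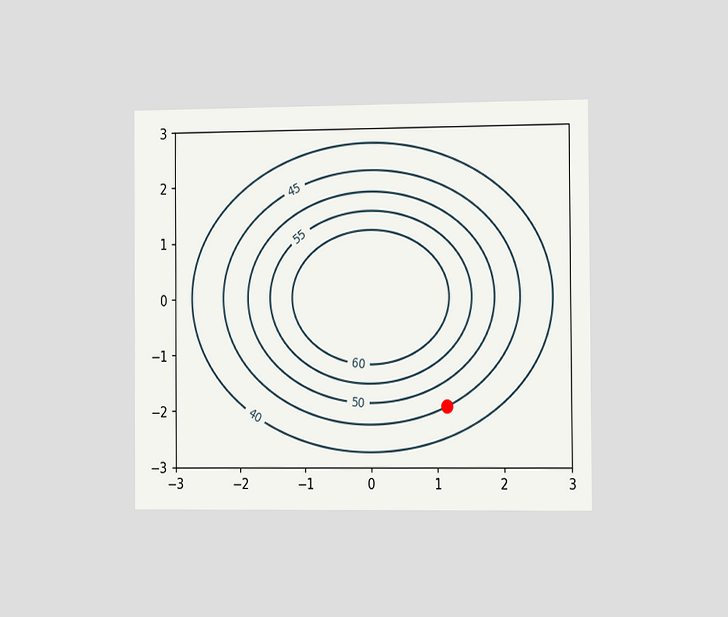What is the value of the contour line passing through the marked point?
45

The chart is viewed slightly from the right. The marked point sits on the contour labelled 45.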